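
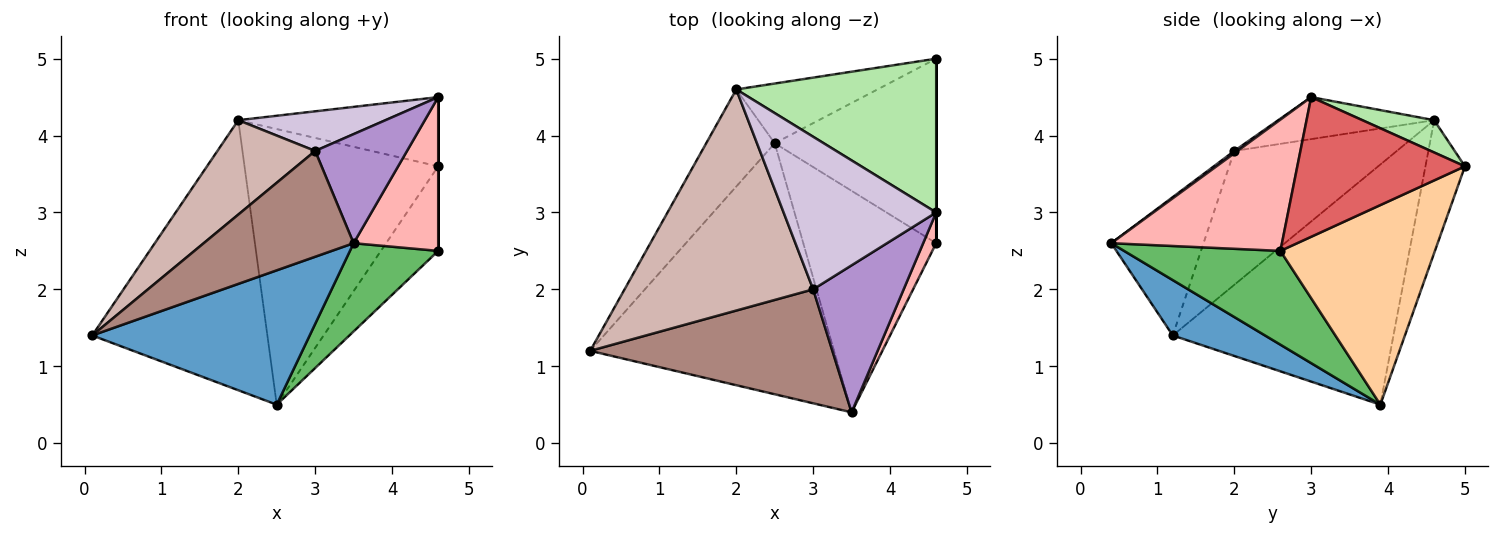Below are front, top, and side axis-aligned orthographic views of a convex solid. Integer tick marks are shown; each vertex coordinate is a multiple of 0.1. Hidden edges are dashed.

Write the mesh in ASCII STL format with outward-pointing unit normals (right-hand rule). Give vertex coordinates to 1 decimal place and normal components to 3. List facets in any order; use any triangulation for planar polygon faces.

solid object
 facet normal 0.196 -0.463 -0.865
  outer loop
   vertex 2.5 3.9 0.5
   vertex 3.5 0.4 2.6
   vertex 0.1 1.2 1.4
  endloop
 endfacet
 facet normal -0.764 0.607 -0.218
  outer loop
   vertex 2.0 4.6 4.2
   vertex 2.5 3.9 0.5
   vertex 0.1 1.2 1.4
  endloop
 endfacet
 facet normal -0.195 0.958 -0.208
  outer loop
   vertex 2.0 4.6 4.2
   vertex 4.6 5.0 3.6
   vertex 2.5 3.9 0.5
  endloop
 endfacet
 facet normal 0.747 0.277 -0.604
  outer loop
   vertex 4.6 2.6 2.5
   vertex 2.5 3.9 0.5
   vertex 4.6 5.0 3.6
  endloop
 endfacet
 facet normal 0.548 -0.309 -0.777
  outer loop
   vertex 4.6 2.6 2.5
   vertex 3.5 0.4 2.6
   vertex 2.5 3.9 0.5
  endloop
 endfacet
 facet normal 0.146 0.406 0.902
  outer loop
   vertex 4.6 3.0 4.5
   vertex 4.6 5.0 3.6
   vertex 2.0 4.6 4.2
  endloop
 endfacet
 facet normal 1.000 0.000 0.000
  outer loop
   vertex 4.6 3.0 4.5
   vertex 4.6 2.6 2.5
   vertex 4.6 5.0 3.6
  endloop
 endfacet
 facet normal 0.893 -0.442 0.088
  outer loop
   vertex 4.6 3.0 4.5
   vertex 3.5 0.4 2.6
   vertex 4.6 2.6 2.5
  endloop
 endfacet
 facet normal 0.021 -0.596 0.803
  outer loop
   vertex 3.0 2.0 3.8
   vertex 3.5 0.4 2.6
   vertex 4.6 3.0 4.5
  endloop
 endfacet
 facet normal -0.257 -0.243 0.935
  outer loop
   vertex 3.0 2.0 3.8
   vertex 4.6 3.0 4.5
   vertex 2.0 4.6 4.2
  endloop
 endfacet
 facet normal -0.386 -0.628 0.676
  outer loop
   vertex 3.0 2.0 3.8
   vertex 0.1 1.2 1.4
   vertex 3.5 0.4 2.6
  endloop
 endfacet
 facet normal -0.547 -0.329 0.770
  outer loop
   vertex 3.0 2.0 3.8
   vertex 2.0 4.6 4.2
   vertex 0.1 1.2 1.4
  endloop
 endfacet
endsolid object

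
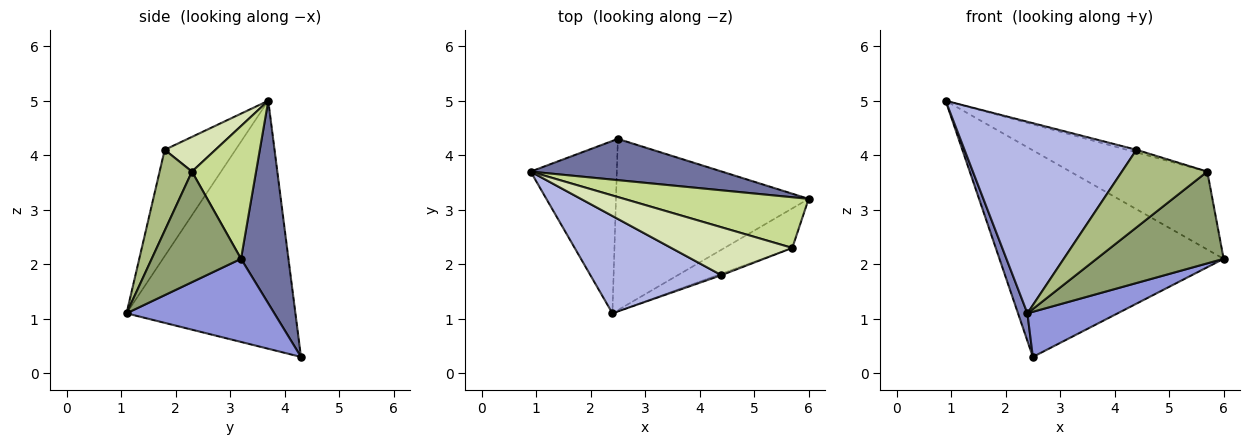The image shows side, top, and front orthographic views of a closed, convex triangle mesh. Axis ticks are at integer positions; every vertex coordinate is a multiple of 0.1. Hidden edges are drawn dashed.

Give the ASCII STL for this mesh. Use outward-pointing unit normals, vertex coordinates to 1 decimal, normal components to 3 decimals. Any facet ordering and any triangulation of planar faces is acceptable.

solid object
 facet normal 0.203 0.960 0.192
  outer loop
   vertex 2.5 4.3 0.3
   vertex 0.9 3.7 5.0
   vertex 6.0 3.2 2.1
  endloop
 endfacet
 facet normal -0.943 -0.052 -0.328
  outer loop
   vertex 2.5 4.3 0.3
   vertex 2.4 1.1 1.1
   vertex 0.9 3.7 5.0
  endloop
 endfacet
 facet normal 0.385 -0.235 -0.892
  outer loop
   vertex 2.5 4.3 0.3
   vertex 6.0 3.2 2.1
   vertex 2.4 1.1 1.1
  endloop
 endfacet
 facet normal -0.345 -0.837 0.425
  outer loop
   vertex 4.4 1.8 4.1
   vertex 0.9 3.7 5.0
   vertex 2.4 1.1 1.1
  endloop
 endfacet
 facet normal 0.542 -0.772 -0.332
  outer loop
   vertex 5.7 2.3 3.7
   vertex 2.4 1.1 1.1
   vertex 6.0 3.2 2.1
  endloop
 endfacet
 facet normal 0.354 -0.935 -0.018
  outer loop
   vertex 5.7 2.3 3.7
   vertex 4.4 1.8 4.1
   vertex 2.4 1.1 1.1
  endloop
 endfacet
 facet normal 0.365 0.780 0.507
  outer loop
   vertex 5.7 2.3 3.7
   vertex 6.0 3.2 2.1
   vertex 0.9 3.7 5.0
  endloop
 endfacet
 facet normal 0.275 0.052 0.960
  outer loop
   vertex 5.7 2.3 3.7
   vertex 0.9 3.7 5.0
   vertex 4.4 1.8 4.1
  endloop
 endfacet
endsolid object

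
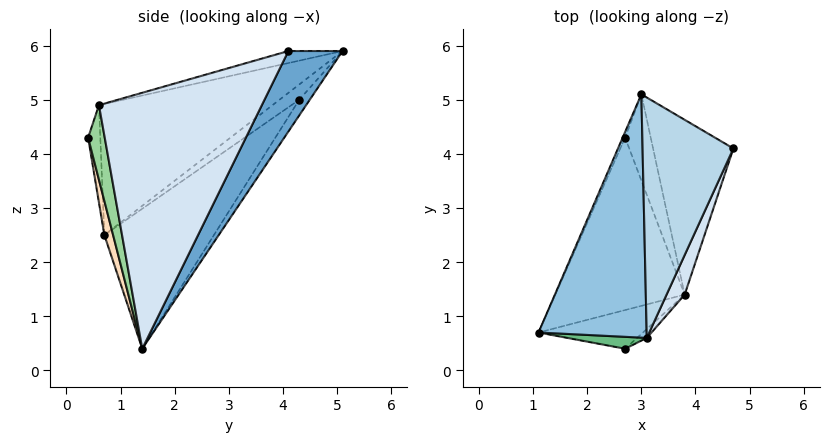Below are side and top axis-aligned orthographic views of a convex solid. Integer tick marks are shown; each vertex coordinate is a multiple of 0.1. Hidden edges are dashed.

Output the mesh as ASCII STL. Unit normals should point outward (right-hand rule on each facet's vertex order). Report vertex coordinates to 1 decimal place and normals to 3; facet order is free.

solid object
 facet normal 0.452 0.769 -0.452
  outer loop
   vertex 3.8 1.4 0.4
   vertex 3.0 5.1 5.9
   vertex 4.7 4.1 5.9
  endloop
 endfacet
 facet normal -0.762 -0.157 0.628
  outer loop
   vertex 3.1 0.6 4.9
   vertex 3.0 5.1 5.9
   vertex 1.1 0.7 2.5
  endloop
 endfacet
 facet normal -0.128 -0.218 0.968
  outer loop
   vertex 3.1 0.6 4.9
   vertex 4.7 4.1 5.9
   vertex 3.0 5.1 5.9
  endloop
 endfacet
 facet normal 0.901 -0.430 0.064
  outer loop
   vertex 3.1 0.6 4.9
   vertex 3.8 1.4 0.4
   vertex 4.7 4.1 5.9
  endloop
 endfacet
 facet normal -0.865 0.481 -0.140
  outer loop
   vertex 2.7 4.3 5.0
   vertex 1.1 0.7 2.5
   vertex 3.0 5.1 5.9
  endloop
 endfacet
 facet normal -0.574 0.624 -0.530
  outer loop
   vertex 2.7 4.3 5.0
   vertex 3.8 1.4 0.4
   vertex 1.1 0.7 2.5
  endloop
 endfacet
 facet normal -0.341 0.756 -0.558
  outer loop
   vertex 2.7 4.3 5.0
   vertex 3.0 5.1 5.9
   vertex 3.8 1.4 0.4
  endloop
 endfacet
 facet normal 0.074 -0.971 -0.228
  outer loop
   vertex 2.7 0.4 4.3
   vertex 1.1 0.7 2.5
   vertex 3.8 1.4 0.4
  endloop
 endfacet
 facet normal -0.733 -0.326 0.597
  outer loop
   vertex 2.7 0.4 4.3
   vertex 3.1 0.6 4.9
   vertex 1.1 0.7 2.5
  endloop
 endfacet
 facet normal 0.527 -0.847 -0.069
  outer loop
   vertex 2.7 0.4 4.3
   vertex 3.8 1.4 0.4
   vertex 3.1 0.6 4.9
  endloop
 endfacet
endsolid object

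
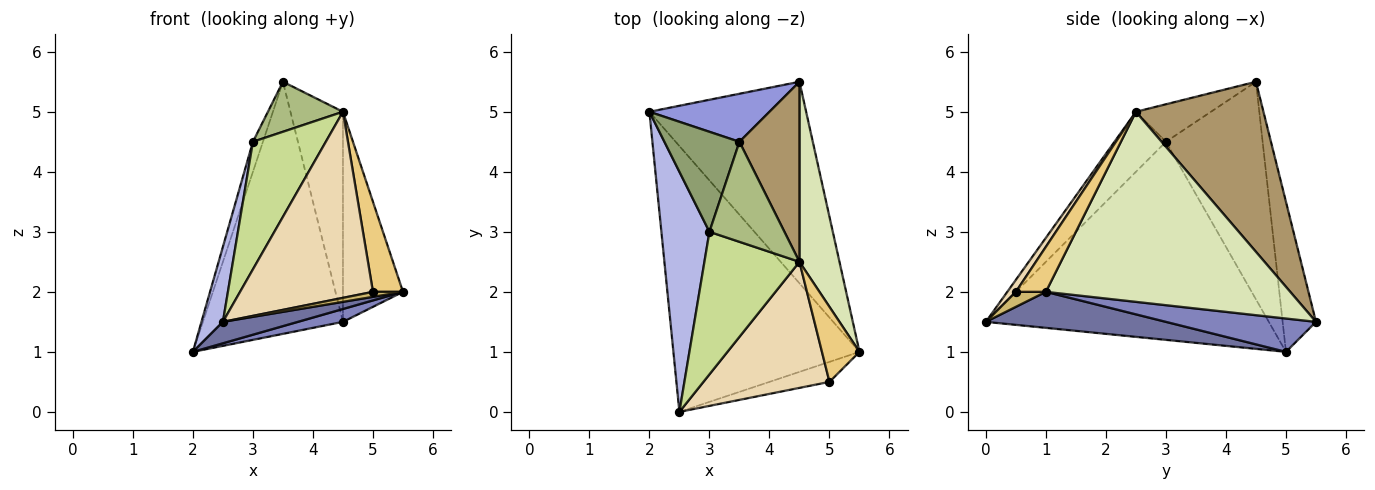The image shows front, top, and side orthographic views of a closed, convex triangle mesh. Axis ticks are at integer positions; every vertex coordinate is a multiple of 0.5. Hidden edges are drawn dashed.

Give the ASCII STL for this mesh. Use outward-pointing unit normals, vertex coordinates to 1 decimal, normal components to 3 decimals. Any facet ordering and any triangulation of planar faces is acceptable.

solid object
 facet normal 0.189 -0.079 -0.979
  outer loop
   vertex 2.5 0.0 1.5
   vertex 2.0 5.0 1.0
   vertex 5.5 1.0 2.0
  endloop
 endfacet
 facet normal 0.208 -0.062 -0.976
  outer loop
   vertex 4.5 5.5 1.5
   vertex 5.5 1.0 2.0
   vertex 2.0 5.0 1.0
  endloop
 endfacet
 facet normal -0.228 0.957 0.182
  outer loop
   vertex 4.5 5.5 1.5
   vertex 2.0 5.0 1.0
   vertex 3.5 4.5 5.5
  endloop
 endfacet
 facet normal -0.969 -0.073 0.235
  outer loop
   vertex 3.0 3.0 4.5
   vertex 2.0 5.0 1.0
   vertex 2.5 0.0 1.5
  endloop
 endfacet
 facet normal -0.941 0.097 0.324
  outer loop
   vertex 3.0 3.0 4.5
   vertex 3.5 4.5 5.5
   vertex 2.0 5.0 1.0
  endloop
 endfacet
 facet normal -0.408 -0.408 0.816
  outer loop
   vertex 4.5 2.5 5.0
   vertex 3.5 4.5 5.5
   vertex 3.0 3.0 4.5
  endloop
 endfacet
 facet normal -0.426 -0.603 0.674
  outer loop
   vertex 4.5 2.5 5.0
   vertex 3.0 3.0 4.5
   vertex 2.5 0.0 1.5
  endloop
 endfacet
 facet normal 0.951 0.234 0.200
  outer loop
   vertex 4.5 2.5 5.0
   vertex 5.5 1.0 2.0
   vertex 4.5 5.5 1.5
  endloop
 endfacet
 facet normal 0.879 0.362 0.310
  outer loop
   vertex 4.5 2.5 5.0
   vertex 4.5 5.5 1.5
   vertex 3.5 4.5 5.5
  endloop
 endfacet
 facet normal 0.236 -0.236 -0.943
  outer loop
   vertex 5.0 0.5 2.0
   vertex 2.5 0.0 1.5
   vertex 5.5 1.0 2.0
  endloop
 endfacet
 facet normal 0.609 -0.609 0.508
  outer loop
   vertex 5.0 0.5 2.0
   vertex 5.5 1.0 2.0
   vertex 4.5 2.5 5.0
  endloop
 endfacet
 facet normal 0.053 -0.827 0.560
  outer loop
   vertex 5.0 0.5 2.0
   vertex 4.5 2.5 5.0
   vertex 2.5 0.0 1.5
  endloop
 endfacet
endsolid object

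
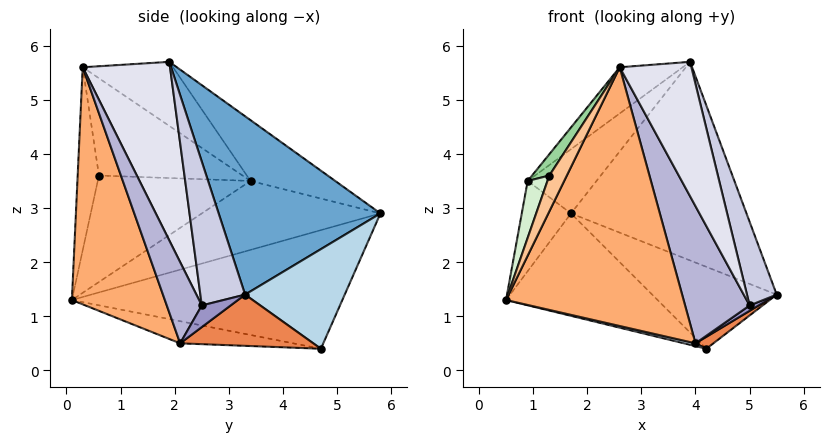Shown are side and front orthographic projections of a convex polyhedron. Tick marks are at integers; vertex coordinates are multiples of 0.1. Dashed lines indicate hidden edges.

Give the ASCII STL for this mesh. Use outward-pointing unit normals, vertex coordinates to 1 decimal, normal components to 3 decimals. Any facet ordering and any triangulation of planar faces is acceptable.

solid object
 facet normal 0.608 0.660 0.441
  outer loop
   vertex 3.9 1.9 5.7
   vertex 5.5 3.3 1.4
   vertex 1.7 5.8 2.9
  endloop
 endfacet
 facet normal -0.590 0.331 -0.736
  outer loop
   vertex 4.2 4.7 0.4
   vertex 0.5 0.1 1.3
   vertex 1.7 5.8 2.9
  endloop
 endfacet
 facet normal 0.601 0.752 0.271
  outer loop
   vertex 4.2 4.7 0.4
   vertex 1.7 5.8 2.9
   vertex 5.5 3.3 1.4
  endloop
 endfacet
 facet normal -0.211 -0.021 -0.977
  outer loop
   vertex 4.0 2.1 0.5
   vertex 0.5 0.1 1.3
   vertex 4.2 4.7 0.4
  endloop
 endfacet
 facet normal 0.556 -0.075 -0.828
  outer loop
   vertex 4.0 2.1 0.5
   vertex 4.2 4.7 0.4
   vertex 5.5 3.3 1.4
  endloop
 endfacet
 facet normal 0.456 -0.871 -0.182
  outer loop
   vertex 4.0 2.1 0.5
   vertex 2.6 0.3 5.6
   vertex 0.5 0.1 1.3
  endloop
 endfacet
 facet normal -0.715 -0.588 0.377
  outer loop
   vertex 1.3 0.6 3.6
   vertex 0.5 0.1 1.3
   vertex 2.6 0.3 5.6
  endloop
 endfacet
 facet normal -0.433 0.352 0.830
  outer loop
   vertex 0.9 3.4 3.5
   vertex 3.9 1.9 5.7
   vertex 1.7 5.8 2.9
  endloop
 endfacet
 facet normal -0.453 0.316 0.833
  outer loop
   vertex 0.9 3.4 3.5
   vertex 2.6 0.3 5.6
   vertex 3.9 1.9 5.7
  endloop
 endfacet
 facet normal -0.841 -0.101 0.531
  outer loop
   vertex 0.9 3.4 3.5
   vertex 1.3 0.6 3.6
   vertex 2.6 0.3 5.6
  endloop
 endfacet
 facet normal -0.941 0.259 -0.218
  outer loop
   vertex 0.9 3.4 3.5
   vertex 1.7 5.8 2.9
   vertex 0.5 0.1 1.3
  endloop
 endfacet
 facet normal -0.929 -0.120 0.349
  outer loop
   vertex 0.9 3.4 3.5
   vertex 0.5 0.1 1.3
   vertex 1.3 0.6 3.6
  endloop
 endfacet
 facet normal 0.613 -0.192 -0.766
  outer loop
   vertex 5.0 2.5 1.2
   vertex 4.0 2.1 0.5
   vertex 5.5 3.3 1.4
  endloop
 endfacet
 facet normal 0.470 -0.865 -0.176
  outer loop
   vertex 5.0 2.5 1.2
   vertex 2.6 0.3 5.6
   vertex 4.0 2.1 0.5
  endloop
 endfacet
 facet normal 0.826 -0.549 0.129
  outer loop
   vertex 5.0 2.5 1.2
   vertex 5.5 3.3 1.4
   vertex 3.9 1.9 5.7
  endloop
 endfacet
 facet normal 0.769 -0.631 0.104
  outer loop
   vertex 5.0 2.5 1.2
   vertex 3.9 1.9 5.7
   vertex 2.6 0.3 5.6
  endloop
 endfacet
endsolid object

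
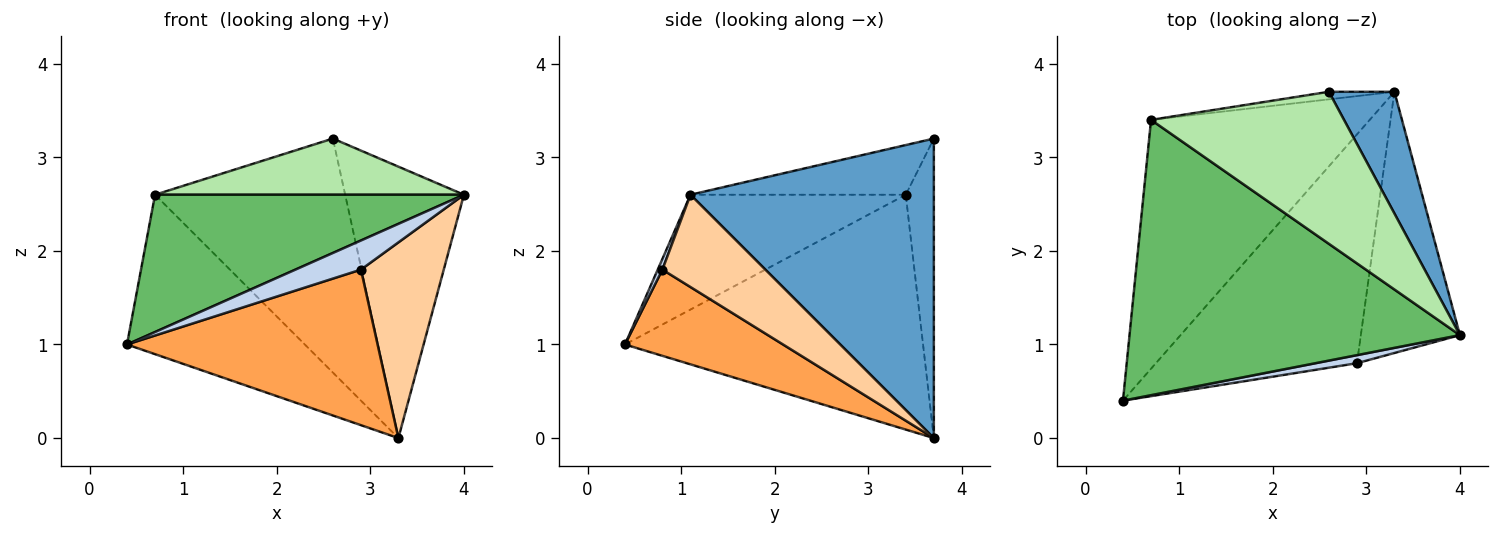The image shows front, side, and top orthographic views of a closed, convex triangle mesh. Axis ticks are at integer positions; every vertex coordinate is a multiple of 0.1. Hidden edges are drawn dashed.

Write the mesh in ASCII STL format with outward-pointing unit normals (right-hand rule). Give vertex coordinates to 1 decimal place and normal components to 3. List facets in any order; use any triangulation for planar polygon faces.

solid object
 facet normal 0.882 0.430 0.193
  outer loop
   vertex 3.3 3.7 0.0
   vertex 2.6 3.7 3.2
   vertex 4.0 1.1 2.6
  endloop
 endfacet
 facet normal 0.069 -0.961 0.266
  outer loop
   vertex 2.9 0.8 1.8
   vertex 4.0 1.1 2.6
   vertex 0.4 0.4 1.0
  endloop
 endfacet
 facet normal 0.334 -0.530 -0.779
  outer loop
   vertex 2.9 0.8 1.8
   vertex 0.4 0.4 1.0
   vertex 3.3 3.7 0.0
  endloop
 endfacet
 facet normal 0.598 -0.481 -0.642
  outer loop
   vertex 2.9 0.8 1.8
   vertex 3.3 3.7 0.0
   vertex 4.0 1.1 2.6
  endloop
 endfacet
 facet normal -0.297 -0.426 0.855
  outer loop
   vertex 0.7 3.4 2.6
   vertex 0.4 0.4 1.0
   vertex 4.0 1.1 2.6
  endloop
 endfacet
 facet normal -0.235 -0.337 0.912
  outer loop
   vertex 0.7 3.4 2.6
   vertex 4.0 1.1 2.6
   vertex 2.6 3.7 3.2
  endloop
 endfacet
 facet normal -0.671 0.400 -0.625
  outer loop
   vertex 0.7 3.4 2.6
   vertex 3.3 3.7 0.0
   vertex 0.4 0.4 1.0
  endloop
 endfacet
 facet normal -0.146 0.989 -0.032
  outer loop
   vertex 0.7 3.4 2.6
   vertex 2.6 3.7 3.2
   vertex 3.3 3.7 0.0
  endloop
 endfacet
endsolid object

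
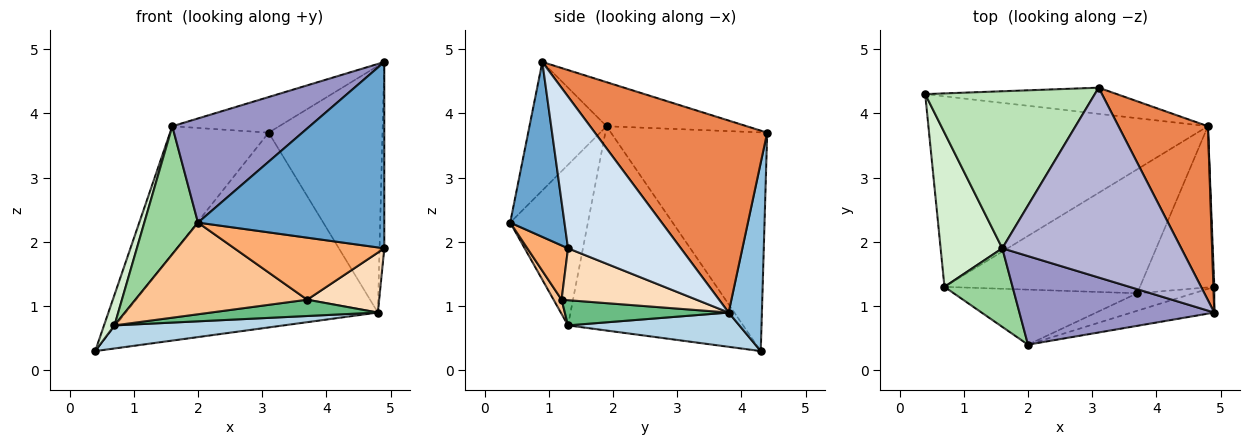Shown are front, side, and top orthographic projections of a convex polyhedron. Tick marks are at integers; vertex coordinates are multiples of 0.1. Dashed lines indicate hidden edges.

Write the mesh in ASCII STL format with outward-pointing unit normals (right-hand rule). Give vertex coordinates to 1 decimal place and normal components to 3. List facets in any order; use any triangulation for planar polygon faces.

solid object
 facet normal 0.277 -0.952 -0.131
  outer loop
   vertex 4.9 0.9 4.8
   vertex 2.0 0.4 2.3
   vertex 4.9 1.3 1.9
  endloop
 endfacet
 facet normal 0.130 0.983 -0.132
  outer loop
   vertex 4.8 3.8 0.9
   vertex 0.4 4.3 0.3
   vertex 3.1 4.4 3.7
  endloop
 endfacet
 facet normal 0.121 -0.119 -0.985
  outer loop
   vertex 4.8 3.8 0.9
   vertex 0.7 1.3 0.7
   vertex 0.4 4.3 0.3
  endloop
 endfacet
 facet normal 0.999 0.042 0.006
  outer loop
   vertex 4.8 3.8 0.9
   vertex 4.9 0.9 4.8
   vertex 4.9 1.3 1.9
  endloop
 endfacet
 facet normal 0.778 0.514 0.362
  outer loop
   vertex 4.8 3.8 0.9
   vertex 3.1 4.4 3.7
   vertex 4.9 0.9 4.8
  endloop
 endfacet
 facet normal 0.253 -0.931 -0.263
  outer loop
   vertex 3.7 1.2 1.1
   vertex 4.9 1.3 1.9
   vertex 2.0 0.4 2.3
  endloop
 endfacet
 facet normal 0.040 -0.857 -0.514
  outer loop
   vertex 3.7 1.2 1.1
   vertex 2.0 0.4 2.3
   vertex 0.7 1.3 0.7
  endloop
 endfacet
 facet normal 0.547 -0.292 -0.784
  outer loop
   vertex 3.7 1.2 1.1
   vertex 4.8 3.8 0.9
   vertex 4.9 1.3 1.9
  endloop
 endfacet
 facet normal 0.127 -0.129 -0.983
  outer loop
   vertex 3.7 1.2 1.1
   vertex 0.7 1.3 0.7
   vertex 4.8 3.8 0.9
  endloop
 endfacet
 facet normal -0.777 -0.537 0.329
  outer loop
   vertex 1.6 1.9 3.8
   vertex 0.7 1.3 0.7
   vertex 2.0 0.4 2.3
  endloop
 endfacet
 facet normal -0.707 0.446 0.548
  outer loop
   vertex 1.6 1.9 3.8
   vertex 3.1 4.4 3.7
   vertex 0.4 4.3 0.3
  endloop
 endfacet
 facet normal -0.956 -0.057 0.289
  outer loop
   vertex 1.6 1.9 3.8
   vertex 0.4 4.3 0.3
   vertex 0.7 1.3 0.7
  endloop
 endfacet
 facet normal -0.393 -0.701 0.596
  outer loop
   vertex 1.6 1.9 3.8
   vertex 2.0 0.4 2.3
   vertex 4.9 0.9 4.8
  endloop
 endfacet
 facet normal -0.235 0.179 0.955
  outer loop
   vertex 1.6 1.9 3.8
   vertex 4.9 0.9 4.8
   vertex 3.1 4.4 3.7
  endloop
 endfacet
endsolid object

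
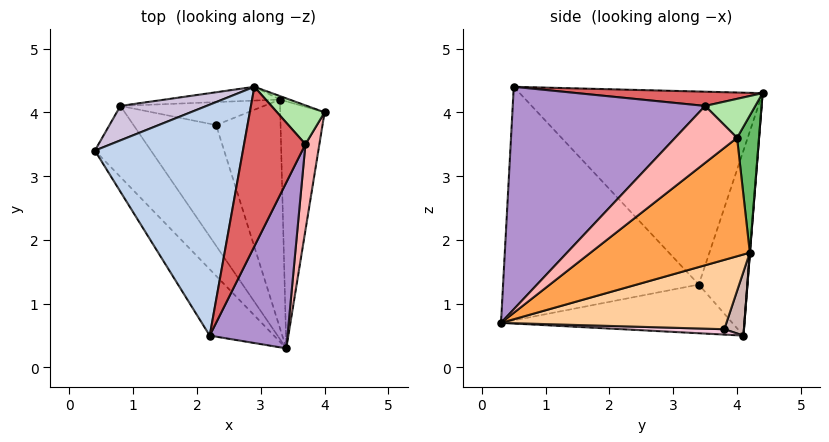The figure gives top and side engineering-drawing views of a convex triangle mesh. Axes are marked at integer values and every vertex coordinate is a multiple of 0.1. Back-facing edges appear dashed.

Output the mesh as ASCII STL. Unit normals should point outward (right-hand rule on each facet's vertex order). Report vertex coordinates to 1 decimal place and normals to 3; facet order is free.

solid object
 facet normal -0.723 -0.661 -0.199
  outer loop
   vertex 2.2 0.5 4.4
   vertex 0.4 3.4 1.3
   vertex 3.4 0.3 0.7
  endloop
 endfacet
 facet normal -0.784 0.156 0.601
  outer loop
   vertex 2.9 4.4 4.3
   vertex 0.4 3.4 1.3
   vertex 2.2 0.5 4.4
  endloop
 endfacet
 facet normal 0.930 0.122 -0.348
  outer loop
   vertex 3.3 4.2 1.8
   vertex 4.0 4.0 3.6
   vertex 3.4 0.3 0.7
  endloop
 endfacet
 facet normal 0.717 0.206 -0.666
  outer loop
   vertex 3.3 4.2 1.8
   vertex 3.4 0.3 0.7
   vertex 2.3 3.8 0.6
  endloop
 endfacet
 facet normal 0.329 0.944 -0.023
  outer loop
   vertex 3.3 4.2 1.8
   vertex 2.9 4.4 4.3
   vertex 4.0 4.0 3.6
  endloop
 endfacet
 facet normal 0.591 0.365 0.720
  outer loop
   vertex 3.7 3.5 4.1
   vertex 4.0 4.0 3.6
   vertex 2.9 4.4 4.3
  endloop
 endfacet
 facet normal 0.226 -0.016 0.974
  outer loop
   vertex 3.7 3.5 4.1
   vertex 2.9 4.4 4.3
   vertex 2.2 0.5 4.4
  endloop
 endfacet
 facet normal 0.918 -0.326 0.225
  outer loop
   vertex 3.7 3.5 4.1
   vertex 3.4 0.3 0.7
   vertex 4.0 4.0 3.6
  endloop
 endfacet
 facet normal 0.864 -0.402 0.302
  outer loop
   vertex 3.7 3.5 4.1
   vertex 2.2 0.5 4.4
   vertex 3.4 0.3 0.7
  endloop
 endfacet
 facet normal -0.641 0.707 0.298
  outer loop
   vertex 0.8 4.1 0.5
   vertex 0.4 3.4 1.3
   vertex 2.9 4.4 4.3
  endloop
 endfacet
 facet normal 0.001 0.997 -0.080
  outer loop
   vertex 0.8 4.1 0.5
   vertex 2.9 4.4 4.3
   vertex 3.3 4.2 1.8
  endloop
 endfacet
 facet normal 0.204 0.865 -0.458
  outer loop
   vertex 0.8 4.1 0.5
   vertex 3.3 4.2 1.8
   vertex 2.3 3.8 0.6
  endloop
 endfacet
 facet normal -0.589 -0.439 -0.679
  outer loop
   vertex 0.8 4.1 0.5
   vertex 3.4 0.3 0.7
   vertex 0.4 3.4 1.3
  endloop
 endfacet
 facet normal 0.065 -0.008 -0.998
  outer loop
   vertex 0.8 4.1 0.5
   vertex 2.3 3.8 0.6
   vertex 3.4 0.3 0.7
  endloop
 endfacet
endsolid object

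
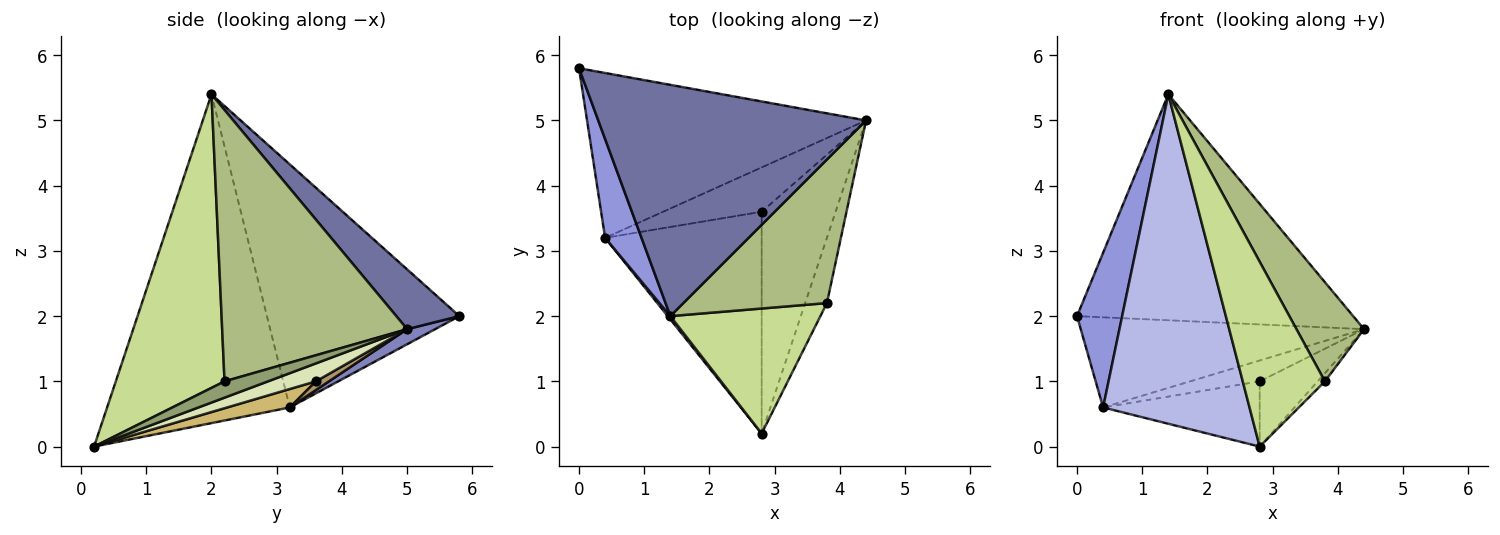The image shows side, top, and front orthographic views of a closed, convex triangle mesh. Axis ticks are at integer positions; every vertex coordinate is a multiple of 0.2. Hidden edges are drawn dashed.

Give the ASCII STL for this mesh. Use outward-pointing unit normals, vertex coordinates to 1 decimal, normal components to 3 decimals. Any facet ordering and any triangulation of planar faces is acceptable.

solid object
 facet normal 0.158 0.690 0.706
  outer loop
   vertex 1.4 2.0 5.4
   vertex 4.4 5.0 1.8
   vertex 0.0 5.8 2.0
  endloop
 endfacet
 facet normal 0.047 0.479 -0.876
  outer loop
   vertex 0.4 3.2 0.6
   vertex 0.0 5.8 2.0
   vertex 4.4 5.0 1.8
  endloop
 endfacet
 facet normal -0.963 -0.226 0.144
  outer loop
   vertex 0.4 3.2 0.6
   vertex 1.4 2.0 5.4
   vertex 0.0 5.8 2.0
  endloop
 endfacet
 facet normal -0.780 -0.625 0.006
  outer loop
   vertex 0.4 3.2 0.6
   vertex 2.8 0.2 0.0
   vertex 1.4 2.0 5.4
  endloop
 endfacet
 facet normal 0.597 0.100 -0.796
  outer loop
   vertex 3.8 2.2 1.0
   vertex 2.8 0.2 0.0
   vertex 4.4 5.0 1.8
  endloop
 endfacet
 facet normal 0.841 -0.307 0.445
  outer loop
   vertex 3.8 2.2 1.0
   vertex 4.4 5.0 1.8
   vertex 1.4 2.0 5.4
  endloop
 endfacet
 facet normal 0.739 -0.558 0.378
  outer loop
   vertex 3.8 2.2 1.0
   vertex 1.4 2.0 5.4
   vertex 2.8 0.2 0.0
  endloop
 endfacet
 facet normal 0.227 0.275 -0.934
  outer loop
   vertex 2.8 3.6 1.0
   vertex 4.4 5.0 1.8
   vertex 2.8 0.2 0.0
  endloop
 endfacet
 facet normal 0.080 0.424 -0.902
  outer loop
   vertex 2.8 3.6 1.0
   vertex 0.4 3.2 0.6
   vertex 4.4 5.0 1.8
  endloop
 endfacet
 facet normal 0.112 0.280 -0.953
  outer loop
   vertex 2.8 3.6 1.0
   vertex 2.8 0.2 0.0
   vertex 0.4 3.2 0.6
  endloop
 endfacet
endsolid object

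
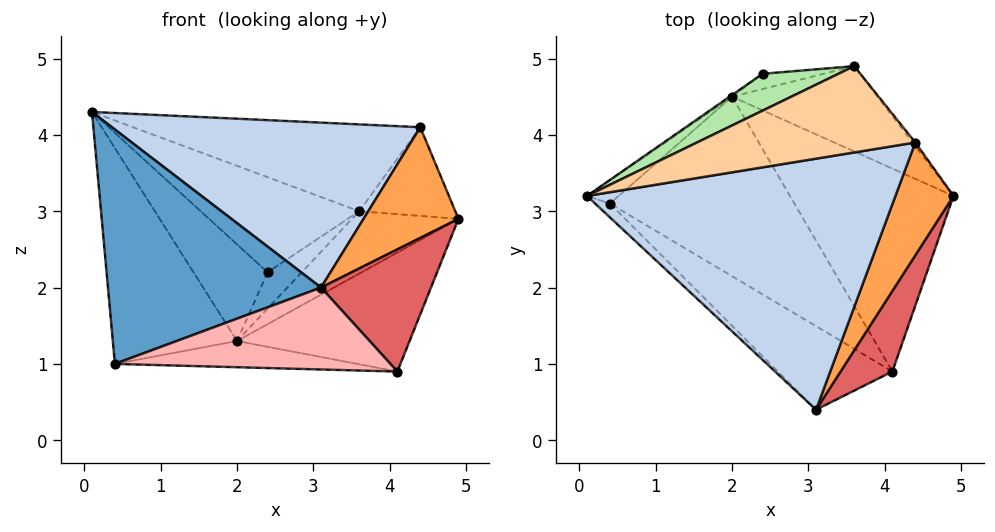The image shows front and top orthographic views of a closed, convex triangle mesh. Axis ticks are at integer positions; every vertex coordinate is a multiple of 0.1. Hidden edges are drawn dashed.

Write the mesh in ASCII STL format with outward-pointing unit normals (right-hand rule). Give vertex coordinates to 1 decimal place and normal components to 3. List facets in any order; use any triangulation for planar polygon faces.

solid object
 facet normal -0.699 -0.714 -0.042
  outer loop
   vertex 0.4 3.1 1.0
   vertex 3.1 0.4 2.0
   vertex 0.1 3.2 4.3
  endloop
 endfacet
 facet normal 0.127 -0.545 0.829
  outer loop
   vertex 4.4 3.9 4.1
   vertex 0.1 3.2 4.3
   vertex 3.1 0.4 2.0
  endloop
 endfacet
 facet normal 0.591 -0.565 0.576
  outer loop
   vertex 4.4 3.9 4.1
   vertex 3.1 0.4 2.0
   vertex 4.9 3.2 2.9
  endloop
 endfacet
 facet normal -0.082 0.707 0.703
  outer loop
   vertex 4.4 3.9 4.1
   vertex 3.6 4.9 3.0
   vertex 0.1 3.2 4.3
  endloop
 endfacet
 facet normal 0.793 0.608 -0.024
  outer loop
   vertex 4.4 3.9 4.1
   vertex 4.9 3.2 2.9
   vertex 3.6 4.9 3.0
  endloop
 endfacet
 facet normal -0.304 0.888 0.344
  outer loop
   vertex 2.4 4.8 2.2
   vertex 0.1 3.2 4.3
   vertex 3.6 4.9 3.0
  endloop
 endfacet
 facet normal 0.715 -0.583 0.385
  outer loop
   vertex 4.1 0.9 0.9
   vertex 4.9 3.2 2.9
   vertex 3.1 0.4 2.0
  endloop
 endfacet
 facet normal -0.399 -0.642 -0.655
  outer loop
   vertex 4.1 0.9 0.9
   vertex 3.1 0.4 2.0
   vertex 0.4 3.1 1.0
  endloop
 endfacet
 facet normal -0.648 0.758 -0.082
  outer loop
   vertex 2.0 4.5 1.3
   vertex 0.4 3.1 1.0
   vertex 0.1 3.2 4.3
  endloop
 endfacet
 facet normal -0.580 0.815 -0.014
  outer loop
   vertex 2.0 4.5 1.3
   vertex 0.1 3.2 4.3
   vertex 2.4 4.8 2.2
  endloop
 endfacet
 facet normal 0.059 0.144 -0.988
  outer loop
   vertex 2.0 4.5 1.3
   vertex 4.1 0.9 0.9
   vertex 0.4 3.1 1.0
  endloop
 endfacet
 facet normal 0.179 0.907 -0.382
  outer loop
   vertex 2.0 4.5 1.3
   vertex 2.4 4.8 2.2
   vertex 3.6 4.9 3.0
  endloop
 endfacet
 facet normal 0.579 0.481 -0.658
  outer loop
   vertex 2.0 4.5 1.3
   vertex 3.6 4.9 3.0
   vertex 4.9 3.2 2.9
  endloop
 endfacet
 facet normal 0.575 0.414 -0.706
  outer loop
   vertex 2.0 4.5 1.3
   vertex 4.9 3.2 2.9
   vertex 4.1 0.9 0.9
  endloop
 endfacet
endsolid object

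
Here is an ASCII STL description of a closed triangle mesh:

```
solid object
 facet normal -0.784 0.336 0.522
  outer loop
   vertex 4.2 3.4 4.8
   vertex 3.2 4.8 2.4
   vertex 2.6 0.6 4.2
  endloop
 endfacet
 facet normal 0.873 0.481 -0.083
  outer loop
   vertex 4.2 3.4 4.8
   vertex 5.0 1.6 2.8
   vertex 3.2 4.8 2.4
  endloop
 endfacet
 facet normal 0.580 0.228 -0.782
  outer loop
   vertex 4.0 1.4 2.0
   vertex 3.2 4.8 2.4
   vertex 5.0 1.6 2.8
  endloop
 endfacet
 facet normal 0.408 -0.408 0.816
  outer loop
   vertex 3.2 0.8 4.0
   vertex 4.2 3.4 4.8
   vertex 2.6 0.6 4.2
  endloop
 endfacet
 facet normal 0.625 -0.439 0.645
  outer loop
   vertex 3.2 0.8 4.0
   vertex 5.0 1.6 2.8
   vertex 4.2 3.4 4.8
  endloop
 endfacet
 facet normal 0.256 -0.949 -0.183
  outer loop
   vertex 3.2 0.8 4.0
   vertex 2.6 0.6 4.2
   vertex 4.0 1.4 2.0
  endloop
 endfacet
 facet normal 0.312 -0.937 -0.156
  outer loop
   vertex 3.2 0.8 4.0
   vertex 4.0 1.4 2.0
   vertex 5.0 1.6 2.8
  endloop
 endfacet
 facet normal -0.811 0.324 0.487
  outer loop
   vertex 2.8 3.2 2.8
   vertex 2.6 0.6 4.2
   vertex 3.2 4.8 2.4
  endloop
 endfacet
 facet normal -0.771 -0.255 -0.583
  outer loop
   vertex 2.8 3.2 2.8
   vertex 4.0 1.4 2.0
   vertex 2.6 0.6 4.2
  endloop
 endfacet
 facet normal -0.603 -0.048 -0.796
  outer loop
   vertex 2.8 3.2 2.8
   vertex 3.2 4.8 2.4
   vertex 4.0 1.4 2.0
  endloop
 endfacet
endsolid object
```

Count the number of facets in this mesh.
10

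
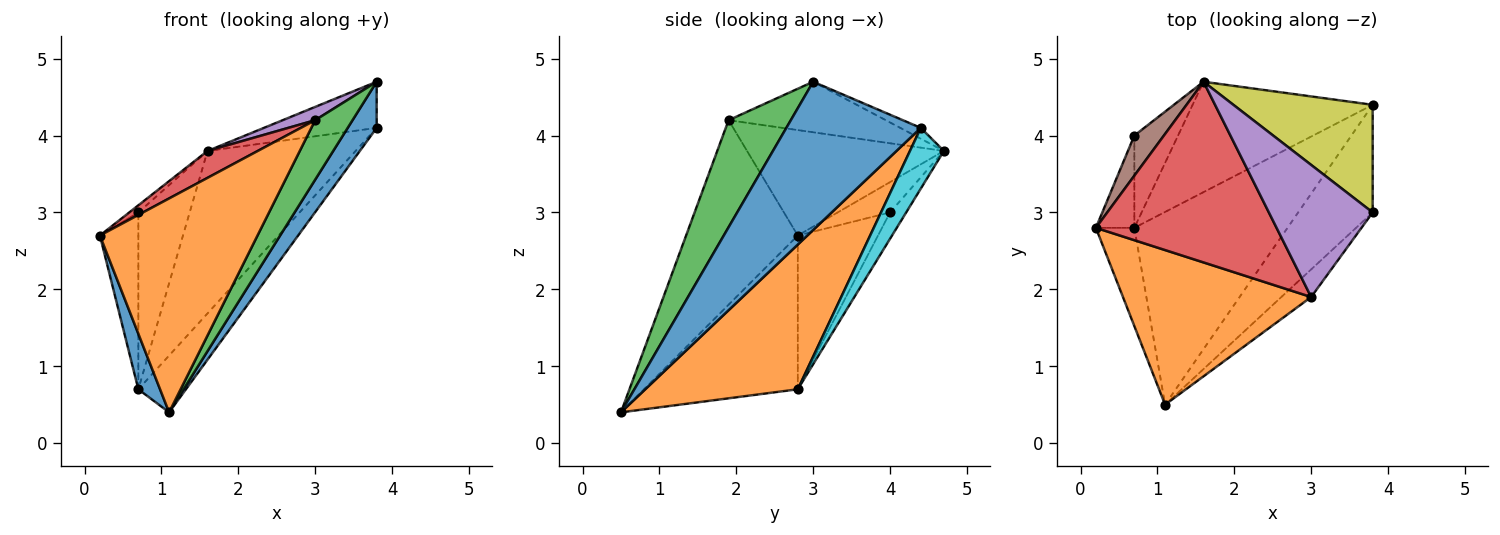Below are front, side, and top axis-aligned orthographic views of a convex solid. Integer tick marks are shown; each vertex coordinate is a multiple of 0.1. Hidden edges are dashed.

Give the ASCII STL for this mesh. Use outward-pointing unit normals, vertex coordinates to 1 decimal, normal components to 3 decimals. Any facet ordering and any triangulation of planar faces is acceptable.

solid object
 facet normal -0.961 -0.136 -0.240
  outer loop
   vertex 0.7 2.8 0.7
   vertex 1.1 0.5 0.4
   vertex 0.2 2.8 2.7
  endloop
 endfacet
 facet normal -0.498 -0.703 0.508
  outer loop
   vertex 3.0 1.9 4.2
   vertex 0.2 2.8 2.7
   vertex 1.1 0.5 0.4
  endloop
 endfacet
 facet normal 0.834 -0.501 -0.232
  outer loop
   vertex 3.0 1.9 4.2
   vertex 1.1 0.5 0.4
   vertex 3.8 3.0 4.7
  endloop
 endfacet
 facet normal -0.500 -0.128 0.857
  outer loop
   vertex 3.0 1.9 4.2
   vertex 1.6 4.7 3.8
   vertex 0.2 2.8 2.7
  endloop
 endfacet
 facet normal -0.436 -0.090 0.895
  outer loop
   vertex 3.0 1.9 4.2
   vertex 3.8 3.0 4.7
   vertex 1.6 4.7 3.8
  endloop
 endfacet
 facet normal -0.711 0.123 0.692
  outer loop
   vertex 0.7 4.0 3.0
   vertex 0.2 2.8 2.7
   vertex 1.6 4.7 3.8
  endloop
 endfacet
 facet normal -0.880 0.422 -0.220
  outer loop
   vertex 0.7 4.0 3.0
   vertex 0.7 2.8 0.7
   vertex 0.2 2.8 2.7
  endloop
 endfacet
 facet normal -0.268 0.854 -0.446
  outer loop
   vertex 0.7 4.0 3.0
   vertex 1.6 4.7 3.8
   vertex 0.7 2.8 0.7
  endloop
 endfacet
 facet normal -0.071 0.393 0.917
  outer loop
   vertex 3.8 4.4 4.1
   vertex 1.6 4.7 3.8
   vertex 3.8 3.0 4.7
  endloop
 endfacet
 facet normal 0.186 0.813 -0.552
  outer loop
   vertex 3.8 4.4 4.1
   vertex 0.7 2.8 0.7
   vertex 1.6 4.7 3.8
  endloop
 endfacet
 facet normal 0.877 -0.189 -0.441
  outer loop
   vertex 3.8 4.4 4.1
   vertex 3.8 3.0 4.7
   vertex 1.1 0.5 0.4
  endloop
 endfacet
 facet normal 0.671 0.209 -0.711
  outer loop
   vertex 3.8 4.4 4.1
   vertex 1.1 0.5 0.4
   vertex 0.7 2.8 0.7
  endloop
 endfacet
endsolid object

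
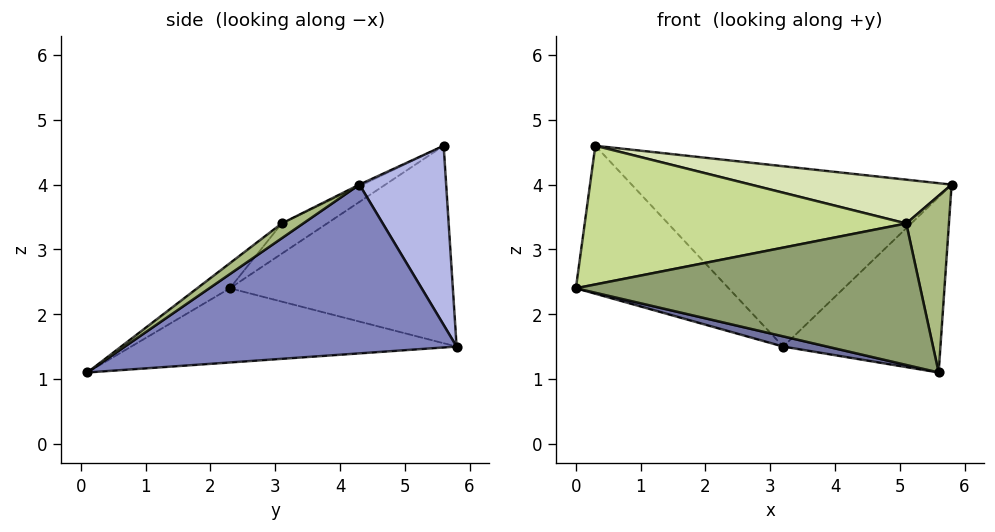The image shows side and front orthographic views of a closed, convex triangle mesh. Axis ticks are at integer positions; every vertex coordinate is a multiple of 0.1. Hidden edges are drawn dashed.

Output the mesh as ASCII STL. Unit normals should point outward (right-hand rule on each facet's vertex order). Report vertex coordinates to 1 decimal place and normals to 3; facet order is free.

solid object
 facet normal -0.238 -0.032 -0.971
  outer loop
   vertex 3.2 5.8 1.5
   vertex 5.6 0.1 1.1
   vertex 0.0 2.3 2.4
  endloop
 endfacet
 facet normal 0.746 0.354 -0.564
  outer loop
   vertex 3.2 5.8 1.5
   vertex 5.8 4.3 4.0
   vertex 5.6 0.1 1.1
  endloop
 endfacet
 facet normal -0.665 0.455 -0.592
  outer loop
   vertex 0.3 5.6 4.6
   vertex 3.2 5.8 1.5
   vertex 0.0 2.3 2.4
  endloop
 endfacet
 facet normal 0.250 0.923 0.293
  outer loop
   vertex 0.3 5.6 4.6
   vertex 5.8 4.3 4.0
   vertex 3.2 5.8 1.5
  endloop
 endfacet
 facet normal -0.058 -0.613 0.788
  outer loop
   vertex 5.1 3.1 3.4
   vertex 0.0 2.3 2.4
   vertex 5.6 0.1 1.1
  endloop
 endfacet
 facet normal 0.279 -0.555 0.784
  outer loop
   vertex 5.1 3.1 3.4
   vertex 5.6 0.1 1.1
   vertex 5.8 4.3 4.0
  endloop
 endfacet
 facet normal -0.077 -0.548 0.833
  outer loop
   vertex 5.1 3.1 3.4
   vertex 0.3 5.6 4.6
   vertex 0.0 2.3 2.4
  endloop
 endfacet
 facet normal -0.007 -0.444 0.896
  outer loop
   vertex 5.1 3.1 3.4
   vertex 5.8 4.3 4.0
   vertex 0.3 5.6 4.6
  endloop
 endfacet
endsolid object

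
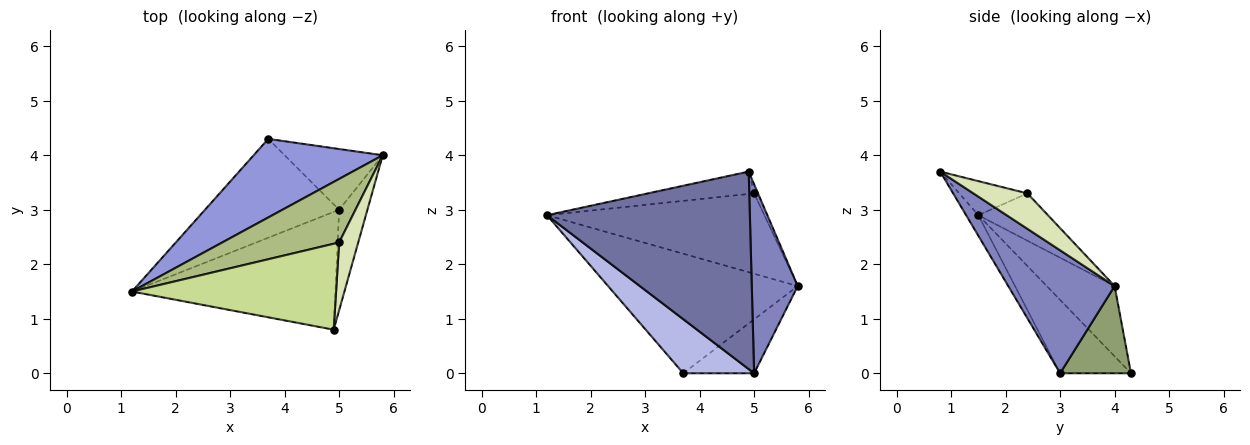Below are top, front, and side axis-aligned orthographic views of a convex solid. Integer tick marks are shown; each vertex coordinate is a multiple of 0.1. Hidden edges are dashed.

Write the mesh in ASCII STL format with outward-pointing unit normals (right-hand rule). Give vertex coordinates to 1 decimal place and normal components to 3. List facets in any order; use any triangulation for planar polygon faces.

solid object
 facet normal -0.052 -0.858 -0.511
  outer loop
   vertex 5.0 3.0 0.0
   vertex 4.9 0.8 3.7
   vertex 1.2 1.5 2.9
  endloop
 endfacet
 facet normal 0.898 -0.388 -0.207
  outer loop
   vertex 5.0 3.0 0.0
   vertex 5.8 4.0 1.6
   vertex 4.9 0.8 3.7
  endloop
 endfacet
 facet normal -0.286 0.801 0.526
  outer loop
   vertex 3.7 4.3 0.0
   vertex 1.2 1.5 2.9
   vertex 5.8 4.0 1.6
  endloop
 endfacet
 facet normal -0.433 -0.433 -0.791
  outer loop
   vertex 3.7 4.3 0.0
   vertex 5.0 3.0 0.0
   vertex 1.2 1.5 2.9
  endloop
 endfacet
 facet normal 0.553 0.553 -0.623
  outer loop
   vertex 3.7 4.3 0.0
   vertex 5.8 4.0 1.6
   vertex 5.0 3.0 0.0
  endloop
 endfacet
 facet normal -0.244 0.761 0.602
  outer loop
   vertex 5.0 2.4 3.3
   vertex 5.8 4.0 1.6
   vertex 1.2 1.5 2.9
  endloop
 endfacet
 facet normal -0.159 0.249 0.955
  outer loop
   vertex 5.0 2.4 3.3
   vertex 1.2 1.5 2.9
   vertex 4.9 0.8 3.7
  endloop
 endfacet
 facet normal 0.879 0.063 0.473
  outer loop
   vertex 5.0 2.4 3.3
   vertex 4.9 0.8 3.7
   vertex 5.8 4.0 1.6
  endloop
 endfacet
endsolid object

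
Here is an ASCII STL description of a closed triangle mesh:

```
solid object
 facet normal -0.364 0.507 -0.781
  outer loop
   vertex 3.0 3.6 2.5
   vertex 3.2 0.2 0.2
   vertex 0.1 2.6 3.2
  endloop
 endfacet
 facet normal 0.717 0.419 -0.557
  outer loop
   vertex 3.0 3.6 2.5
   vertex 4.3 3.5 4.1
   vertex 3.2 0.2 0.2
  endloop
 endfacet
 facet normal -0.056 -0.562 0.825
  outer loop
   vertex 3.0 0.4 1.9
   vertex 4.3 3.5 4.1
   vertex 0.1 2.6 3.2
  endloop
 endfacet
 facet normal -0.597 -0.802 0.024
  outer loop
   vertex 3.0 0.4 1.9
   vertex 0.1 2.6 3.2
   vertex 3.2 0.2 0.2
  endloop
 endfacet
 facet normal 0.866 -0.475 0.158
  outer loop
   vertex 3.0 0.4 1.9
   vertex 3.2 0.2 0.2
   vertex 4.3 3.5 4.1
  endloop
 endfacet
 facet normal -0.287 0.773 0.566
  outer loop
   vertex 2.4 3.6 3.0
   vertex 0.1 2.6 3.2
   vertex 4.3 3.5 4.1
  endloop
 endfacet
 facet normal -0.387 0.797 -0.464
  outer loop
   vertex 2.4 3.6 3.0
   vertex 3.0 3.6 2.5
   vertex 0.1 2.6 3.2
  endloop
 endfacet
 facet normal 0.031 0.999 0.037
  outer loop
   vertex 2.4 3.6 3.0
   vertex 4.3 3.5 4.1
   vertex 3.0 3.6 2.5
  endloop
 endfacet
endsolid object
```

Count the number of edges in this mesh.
12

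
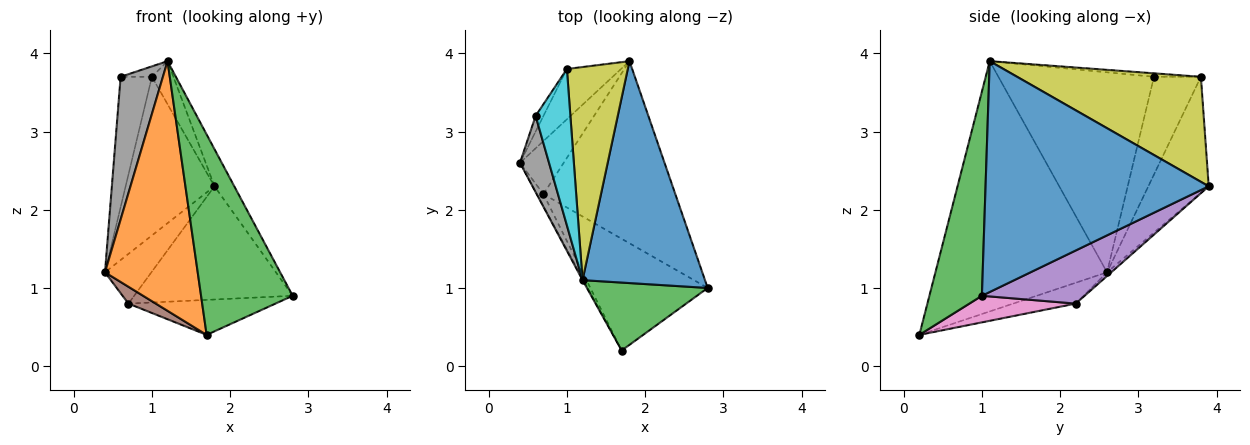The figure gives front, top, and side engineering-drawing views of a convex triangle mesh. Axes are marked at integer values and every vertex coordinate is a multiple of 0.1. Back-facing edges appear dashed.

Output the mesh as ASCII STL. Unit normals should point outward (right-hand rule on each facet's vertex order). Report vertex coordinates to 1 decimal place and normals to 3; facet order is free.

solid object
 facet normal 0.881 0.078 0.467
  outer loop
   vertex 1.2 1.1 3.9
   vertex 2.8 1.0 0.9
   vertex 1.8 3.9 2.3
  endloop
 endfacet
 facet normal -0.880 -0.475 -0.003
  outer loop
   vertex 1.7 0.2 0.4
   vertex 1.2 1.1 3.9
   vertex 0.4 2.6 1.2
  endloop
 endfacet
 facet normal 0.477 -0.832 0.282
  outer loop
   vertex 1.7 0.2 0.4
   vertex 2.8 1.0 0.9
   vertex 1.2 1.1 3.9
  endloop
 endfacet
 facet normal -0.061 0.682 -0.728
  outer loop
   vertex 0.7 2.2 0.8
   vertex 0.4 2.6 1.2
   vertex 1.8 3.9 2.3
  endloop
 endfacet
 facet normal 0.324 0.500 -0.804
  outer loop
   vertex 0.7 2.2 0.8
   vertex 1.8 3.9 2.3
   vertex 2.8 1.0 0.9
  endloop
 endfacet
 facet normal -0.881 -0.385 -0.275
  outer loop
   vertex 0.7 2.2 0.8
   vertex 1.7 0.2 0.4
   vertex 0.4 2.6 1.2
  endloop
 endfacet
 facet normal 0.211 0.292 -0.933
  outer loop
   vertex 0.7 2.2 0.8
   vertex 2.8 1.0 0.9
   vertex 1.7 0.2 0.4
  endloop
 endfacet
 facet normal -0.956 -0.260 0.139
  outer loop
   vertex 0.6 3.2 3.7
   vertex 0.4 2.6 1.2
   vertex 1.2 1.1 3.9
  endloop
 endfacet
 facet normal 0.861 0.101 0.499
  outer loop
   vertex 1.0 3.8 3.7
   vertex 1.2 1.1 3.9
   vertex 1.8 3.9 2.3
  endloop
 endfacet
 facet normal -0.099 0.066 0.993
  outer loop
   vertex 1.0 3.8 3.7
   vertex 0.6 3.2 3.7
   vertex 1.2 1.1 3.9
  endloop
 endfacet
 facet normal -0.544 0.800 -0.254
  outer loop
   vertex 1.0 3.8 3.7
   vertex 1.8 3.9 2.3
   vertex 0.4 2.6 1.2
  endloop
 endfacet
 facet normal -0.830 0.553 -0.066
  outer loop
   vertex 1.0 3.8 3.7
   vertex 0.4 2.6 1.2
   vertex 0.6 3.2 3.7
  endloop
 endfacet
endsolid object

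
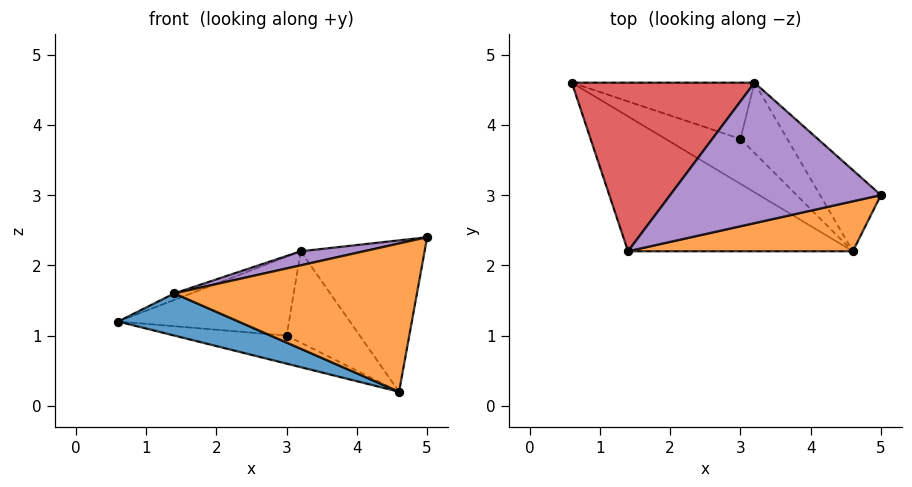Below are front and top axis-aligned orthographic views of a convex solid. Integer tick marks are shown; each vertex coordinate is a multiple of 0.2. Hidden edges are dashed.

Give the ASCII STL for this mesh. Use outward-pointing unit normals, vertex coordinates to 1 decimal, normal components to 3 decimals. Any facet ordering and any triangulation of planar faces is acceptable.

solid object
 facet normal -0.385 -0.275 -0.881
  outer loop
   vertex 4.6 2.2 0.2
   vertex 1.4 2.2 1.6
   vertex 0.6 4.6 1.2
  endloop
 endfacet
 facet normal 0.138 -0.939 0.316
  outer loop
   vertex 4.6 2.2 0.2
   vertex 5.0 3.0 2.4
   vertex 1.4 2.2 1.6
  endloop
 endfacet
 facet normal 0.105 0.527 -0.843
  outer loop
   vertex 3.0 3.8 1.0
   vertex 4.6 2.2 0.2
   vertex 0.6 4.6 1.2
  endloop
 endfacet
 facet normal -0.359 0.036 0.933
  outer loop
   vertex 3.2 4.6 2.2
   vertex 0.6 4.6 1.2
   vertex 1.4 2.2 1.6
  endloop
 endfacet
 facet normal -0.195 -0.098 0.976
  outer loop
   vertex 3.2 4.6 2.2
   vertex 1.4 2.2 1.6
   vertex 5.0 3.0 2.4
  endloop
 endfacet
 facet normal 0.218 0.795 -0.566
  outer loop
   vertex 3.2 4.6 2.2
   vertex 3.0 3.8 1.0
   vertex 0.6 4.6 1.2
  endloop
 endfacet
 facet normal 0.641 0.676 -0.363
  outer loop
   vertex 3.2 4.6 2.2
   vertex 5.0 3.0 2.4
   vertex 4.6 2.2 0.2
  endloop
 endfacet
 facet normal 0.438 0.712 -0.548
  outer loop
   vertex 3.2 4.6 2.2
   vertex 4.6 2.2 0.2
   vertex 3.0 3.8 1.0
  endloop
 endfacet
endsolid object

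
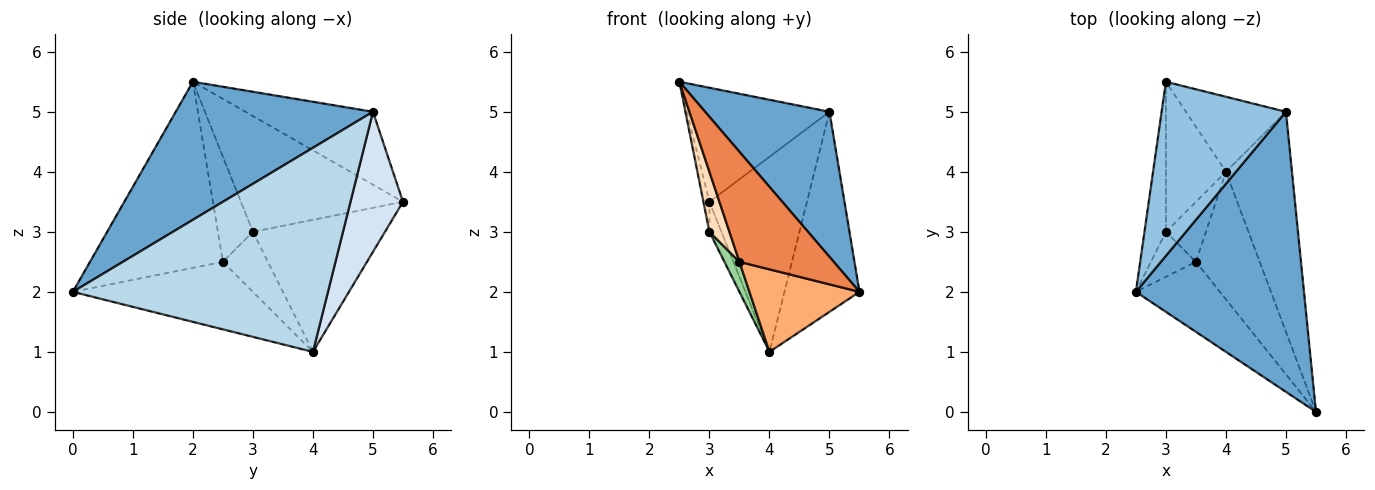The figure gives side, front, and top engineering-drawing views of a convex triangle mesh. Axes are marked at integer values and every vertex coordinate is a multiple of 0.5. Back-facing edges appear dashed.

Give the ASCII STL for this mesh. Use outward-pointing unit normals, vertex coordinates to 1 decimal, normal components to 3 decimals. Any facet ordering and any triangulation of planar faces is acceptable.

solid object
 facet normal 0.589 -0.372 0.717
  outer loop
   vertex 5.0 5.0 5.0
   vertex 2.5 2.0 5.5
   vertex 5.5 0.0 2.0
  endloop
 endfacet
 facet normal -0.440 0.492 0.751
  outer loop
   vertex 5.0 5.0 5.0
   vertex 3.0 5.5 3.5
   vertex 2.5 2.0 5.5
  endloop
 endfacet
 facet normal 0.916 0.269 -0.296
  outer loop
   vertex 5.0 5.0 5.0
   vertex 5.5 0.0 2.0
   vertex 4.0 4.0 1.0
  endloop
 endfacet
 facet normal 0.449 0.834 -0.321
  outer loop
   vertex 5.0 5.0 5.0
   vertex 4.0 4.0 1.0
   vertex 3.0 5.5 3.5
  endloop
 endfacet
 facet normal -0.765 -0.543 -0.346
  outer loop
   vertex 3.5 2.5 2.5
   vertex 5.5 0.0 2.0
   vertex 2.5 2.0 5.5
  endloop
 endfacet
 facet normal -0.664 -0.406 -0.627
  outer loop
   vertex 3.5 2.5 2.5
   vertex 4.0 4.0 1.0
   vertex 5.5 0.0 2.0
  endloop
 endfacet
 facet normal -0.983 0.036 -0.182
  outer loop
   vertex 3.0 3.0 3.0
   vertex 2.5 2.0 5.5
   vertex 3.0 5.5 3.5
  endloop
 endfacet
 facet normal -0.814 -0.465 -0.349
  outer loop
   vertex 3.0 3.0 3.0
   vertex 3.5 2.5 2.5
   vertex 2.5 2.0 5.5
  endloop
 endfacet
 facet normal -0.907 0.082 -0.412
  outer loop
   vertex 3.0 3.0 3.0
   vertex 3.0 5.5 3.5
   vertex 4.0 4.0 1.0
  endloop
 endfacet
 facet normal -0.802 -0.267 -0.535
  outer loop
   vertex 3.0 3.0 3.0
   vertex 4.0 4.0 1.0
   vertex 3.5 2.5 2.5
  endloop
 endfacet
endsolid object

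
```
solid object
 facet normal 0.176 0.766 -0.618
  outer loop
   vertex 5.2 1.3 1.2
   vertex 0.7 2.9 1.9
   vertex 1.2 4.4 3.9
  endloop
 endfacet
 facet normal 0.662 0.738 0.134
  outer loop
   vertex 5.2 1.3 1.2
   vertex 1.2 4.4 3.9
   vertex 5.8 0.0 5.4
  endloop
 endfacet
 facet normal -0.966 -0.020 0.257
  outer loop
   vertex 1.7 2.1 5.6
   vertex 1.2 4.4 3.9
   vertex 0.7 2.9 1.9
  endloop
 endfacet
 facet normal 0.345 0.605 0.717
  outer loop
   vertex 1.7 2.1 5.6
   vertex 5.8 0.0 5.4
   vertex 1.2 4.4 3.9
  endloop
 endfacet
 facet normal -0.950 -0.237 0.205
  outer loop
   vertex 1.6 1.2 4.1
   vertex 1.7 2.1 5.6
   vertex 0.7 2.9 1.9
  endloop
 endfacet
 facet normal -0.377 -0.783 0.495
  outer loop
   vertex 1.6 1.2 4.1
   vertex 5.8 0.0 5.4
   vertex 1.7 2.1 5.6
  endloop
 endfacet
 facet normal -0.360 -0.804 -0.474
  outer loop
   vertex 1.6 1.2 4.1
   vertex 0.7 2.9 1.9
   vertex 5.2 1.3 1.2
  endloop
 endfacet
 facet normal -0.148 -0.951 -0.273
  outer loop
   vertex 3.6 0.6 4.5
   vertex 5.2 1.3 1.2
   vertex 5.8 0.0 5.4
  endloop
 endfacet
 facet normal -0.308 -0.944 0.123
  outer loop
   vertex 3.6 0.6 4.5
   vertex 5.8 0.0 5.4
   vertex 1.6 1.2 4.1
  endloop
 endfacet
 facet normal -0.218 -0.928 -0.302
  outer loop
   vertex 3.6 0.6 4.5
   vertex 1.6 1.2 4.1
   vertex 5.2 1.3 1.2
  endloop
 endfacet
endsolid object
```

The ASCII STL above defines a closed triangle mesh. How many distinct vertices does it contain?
7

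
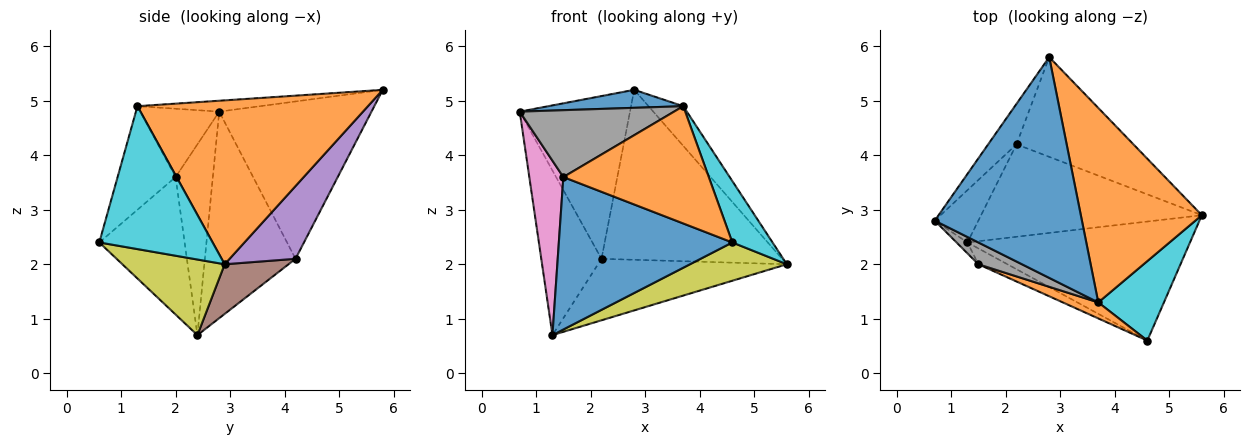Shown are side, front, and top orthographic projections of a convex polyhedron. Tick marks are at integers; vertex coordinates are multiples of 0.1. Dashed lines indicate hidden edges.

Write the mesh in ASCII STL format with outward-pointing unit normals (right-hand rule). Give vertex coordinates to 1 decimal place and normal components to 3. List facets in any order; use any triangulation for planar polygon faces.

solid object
 facet normal -0.074 -0.081 0.994
  outer loop
   vertex 3.7 1.3 4.9
   vertex 2.8 5.8 5.2
   vertex 0.7 2.8 4.8
  endloop
 endfacet
 facet normal 0.799 0.120 0.590
  outer loop
   vertex 3.7 1.3 4.9
   vertex 5.6 2.9 2.0
   vertex 2.8 5.8 5.2
  endloop
 endfacet
 facet normal -0.802 0.580 -0.144
  outer loop
   vertex 2.2 4.2 2.1
   vertex 0.7 2.8 4.8
   vertex 2.8 5.8 5.2
  endloop
 endfacet
 facet normal -0.820 0.545 -0.173
  outer loop
   vertex 2.2 4.2 2.1
   vertex 1.3 2.4 0.7
   vertex 0.7 2.8 4.8
  endloop
 endfacet
 facet normal 0.300 0.823 -0.483
  outer loop
   vertex 2.2 4.2 2.1
   vertex 2.8 5.8 5.2
   vertex 5.6 2.9 2.0
  endloop
 endfacet
 facet normal 0.184 0.544 -0.818
  outer loop
   vertex 2.2 4.2 2.1
   vertex 5.6 2.9 2.0
   vertex 1.3 2.4 0.7
  endloop
 endfacet
 facet normal -0.737 -0.674 -0.042
  outer loop
   vertex 1.5 2.0 3.6
   vertex 0.7 2.8 4.8
   vertex 1.3 2.4 0.7
  endloop
 endfacet
 facet normal -0.437 -0.855 0.279
  outer loop
   vertex 1.5 2.0 3.6
   vertex 3.7 1.3 4.9
   vertex 0.7 2.8 4.8
  endloop
 endfacet
 facet normal 0.308 -0.291 -0.906
  outer loop
   vertex 4.6 0.6 2.4
   vertex 1.3 2.4 0.7
   vertex 5.6 2.9 2.0
  endloop
 endfacet
 facet normal 0.865 -0.307 0.397
  outer loop
   vertex 4.6 0.6 2.4
   vertex 5.6 2.9 2.0
   vertex 3.7 1.3 4.9
  endloop
 endfacet
 facet normal -0.439 -0.893 -0.093
  outer loop
   vertex 4.6 0.6 2.4
   vertex 1.5 2.0 3.6
   vertex 1.3 2.4 0.7
  endloop
 endfacet
 facet normal -0.367 -0.921 0.126
  outer loop
   vertex 4.6 0.6 2.4
   vertex 3.7 1.3 4.9
   vertex 1.5 2.0 3.6
  endloop
 endfacet
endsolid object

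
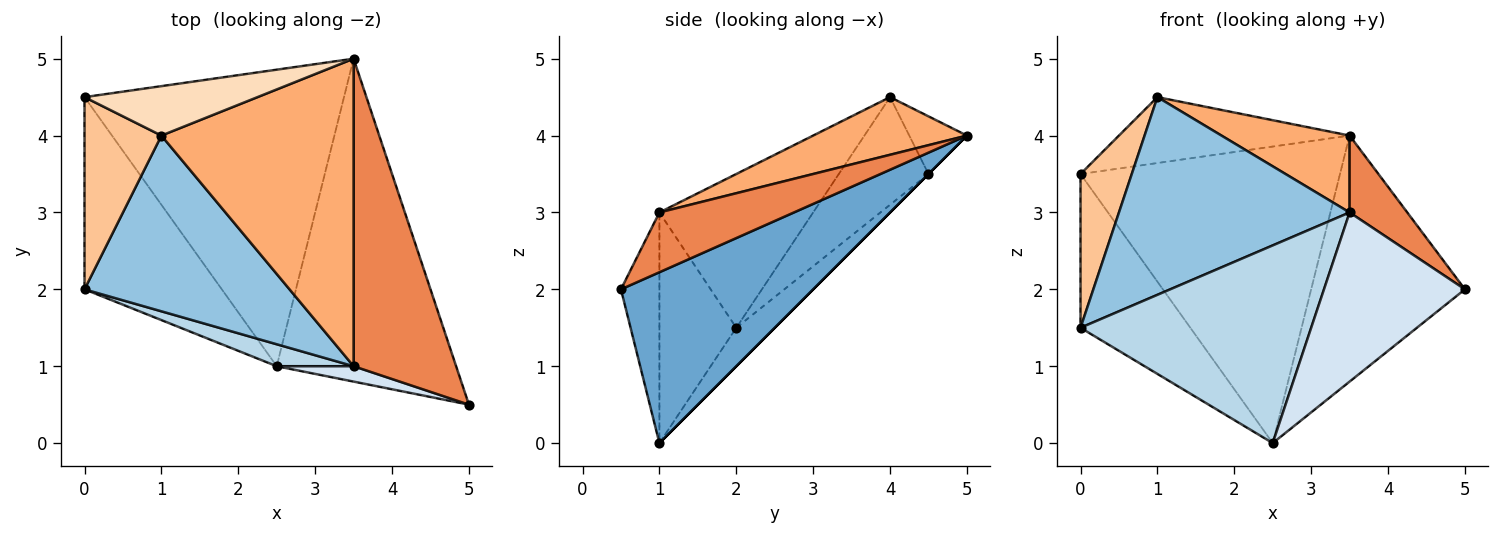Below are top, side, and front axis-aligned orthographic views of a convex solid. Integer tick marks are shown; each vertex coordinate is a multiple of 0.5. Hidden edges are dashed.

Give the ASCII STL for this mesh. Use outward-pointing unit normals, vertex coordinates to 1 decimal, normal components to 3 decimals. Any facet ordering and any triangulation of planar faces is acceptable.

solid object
 facet normal 0.604 0.483 -0.634
  outer loop
   vertex 2.5 1.0 0.0
   vertex 3.5 5.0 4.0
   vertex 5.0 0.5 2.0
  endloop
 endfacet
 facet normal -0.446 -0.669 0.595
  outer loop
   vertex 3.5 1.0 3.0
   vertex 1.0 4.0 4.5
   vertex 0.0 2.0 1.5
  endloop
 endfacet
 facet normal -0.314 -0.943 0.105
  outer loop
   vertex 3.5 1.0 3.0
   vertex 0.0 2.0 1.5
   vertex 2.5 1.0 0.0
  endloop
 endfacet
 facet normal -0.262 -0.961 0.087
  outer loop
   vertex 3.5 1.0 3.0
   vertex 2.5 1.0 0.0
   vertex 5.0 0.5 2.0
  endloop
 endfacet
 facet normal 0.493 -0.211 0.844
  outer loop
   vertex 3.5 1.0 3.0
   vertex 5.0 0.5 2.0
   vertex 3.5 5.0 4.0
  endloop
 endfacet
 facet normal 0.279 -0.233 0.931
  outer loop
   vertex 3.5 1.0 3.0
   vertex 3.5 5.0 4.0
   vertex 1.0 4.0 4.5
  endloop
 endfacet
 facet normal -0.738 -0.422 0.527
  outer loop
   vertex 0.0 4.5 3.5
   vertex 0.0 2.0 1.5
   vertex 1.0 4.0 4.5
  endloop
 endfacet
 facet normal -0.196 0.784 0.588
  outer loop
   vertex 0.0 4.5 3.5
   vertex 1.0 4.0 4.5
   vertex 3.5 5.0 4.0
  endloop
 endfacet
 facet normal -0.214 0.610 -0.763
  outer loop
   vertex 0.0 4.5 3.5
   vertex 2.5 1.0 0.0
   vertex 0.0 2.0 1.5
  endloop
 endfacet
 facet normal 0.000 0.707 -0.707
  outer loop
   vertex 0.0 4.5 3.5
   vertex 3.5 5.0 4.0
   vertex 2.5 1.0 0.0
  endloop
 endfacet
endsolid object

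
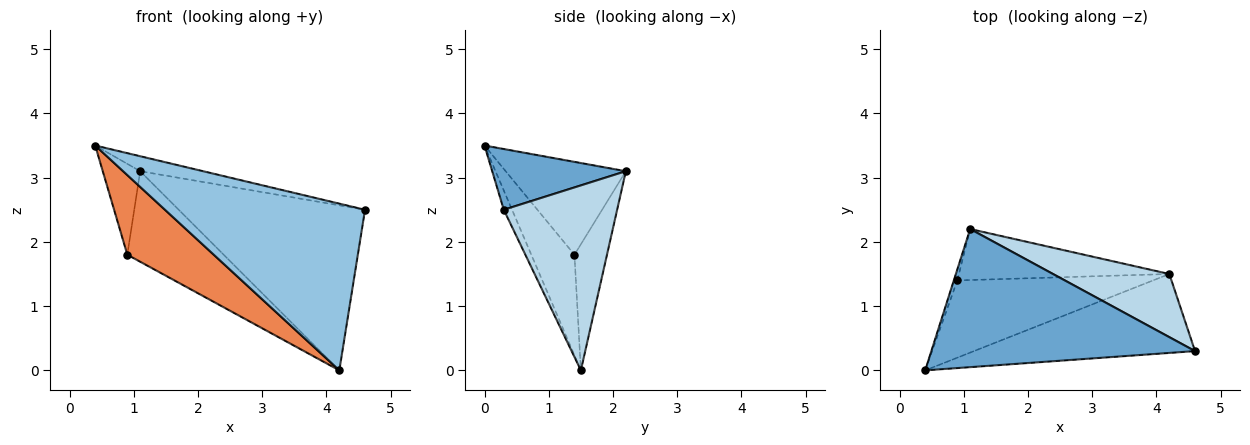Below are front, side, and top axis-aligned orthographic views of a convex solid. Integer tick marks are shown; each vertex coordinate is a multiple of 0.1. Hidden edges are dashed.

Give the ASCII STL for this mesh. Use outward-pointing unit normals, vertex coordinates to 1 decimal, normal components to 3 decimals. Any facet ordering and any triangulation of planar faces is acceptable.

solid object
 facet normal 0.223 0.105 0.969
  outer loop
   vertex 1.1 2.2 3.1
   vertex 0.4 0.0 3.5
   vertex 4.6 0.3 2.5
  endloop
 endfacet
 facet normal -0.037 -0.903 -0.428
  outer loop
   vertex 4.2 1.5 0.0
   vertex 4.6 0.3 2.5
   vertex 0.4 0.0 3.5
  endloop
 endfacet
 facet normal 0.494 0.812 0.311
  outer loop
   vertex 4.2 1.5 0.0
   vertex 1.1 2.2 3.1
   vertex 4.6 0.3 2.5
  endloop
 endfacet
 facet normal -0.954 0.297 -0.036
  outer loop
   vertex 0.9 1.4 1.8
   vertex 0.4 0.0 3.5
   vertex 1.1 2.2 3.1
  endloop
 endfacet
 facet normal -0.337 -0.676 -0.656
  outer loop
   vertex 0.9 1.4 1.8
   vertex 4.2 1.5 0.0
   vertex 0.4 0.0 3.5
  endloop
 endfacet
 facet normal -0.282 0.836 -0.471
  outer loop
   vertex 0.9 1.4 1.8
   vertex 1.1 2.2 3.1
   vertex 4.2 1.5 0.0
  endloop
 endfacet
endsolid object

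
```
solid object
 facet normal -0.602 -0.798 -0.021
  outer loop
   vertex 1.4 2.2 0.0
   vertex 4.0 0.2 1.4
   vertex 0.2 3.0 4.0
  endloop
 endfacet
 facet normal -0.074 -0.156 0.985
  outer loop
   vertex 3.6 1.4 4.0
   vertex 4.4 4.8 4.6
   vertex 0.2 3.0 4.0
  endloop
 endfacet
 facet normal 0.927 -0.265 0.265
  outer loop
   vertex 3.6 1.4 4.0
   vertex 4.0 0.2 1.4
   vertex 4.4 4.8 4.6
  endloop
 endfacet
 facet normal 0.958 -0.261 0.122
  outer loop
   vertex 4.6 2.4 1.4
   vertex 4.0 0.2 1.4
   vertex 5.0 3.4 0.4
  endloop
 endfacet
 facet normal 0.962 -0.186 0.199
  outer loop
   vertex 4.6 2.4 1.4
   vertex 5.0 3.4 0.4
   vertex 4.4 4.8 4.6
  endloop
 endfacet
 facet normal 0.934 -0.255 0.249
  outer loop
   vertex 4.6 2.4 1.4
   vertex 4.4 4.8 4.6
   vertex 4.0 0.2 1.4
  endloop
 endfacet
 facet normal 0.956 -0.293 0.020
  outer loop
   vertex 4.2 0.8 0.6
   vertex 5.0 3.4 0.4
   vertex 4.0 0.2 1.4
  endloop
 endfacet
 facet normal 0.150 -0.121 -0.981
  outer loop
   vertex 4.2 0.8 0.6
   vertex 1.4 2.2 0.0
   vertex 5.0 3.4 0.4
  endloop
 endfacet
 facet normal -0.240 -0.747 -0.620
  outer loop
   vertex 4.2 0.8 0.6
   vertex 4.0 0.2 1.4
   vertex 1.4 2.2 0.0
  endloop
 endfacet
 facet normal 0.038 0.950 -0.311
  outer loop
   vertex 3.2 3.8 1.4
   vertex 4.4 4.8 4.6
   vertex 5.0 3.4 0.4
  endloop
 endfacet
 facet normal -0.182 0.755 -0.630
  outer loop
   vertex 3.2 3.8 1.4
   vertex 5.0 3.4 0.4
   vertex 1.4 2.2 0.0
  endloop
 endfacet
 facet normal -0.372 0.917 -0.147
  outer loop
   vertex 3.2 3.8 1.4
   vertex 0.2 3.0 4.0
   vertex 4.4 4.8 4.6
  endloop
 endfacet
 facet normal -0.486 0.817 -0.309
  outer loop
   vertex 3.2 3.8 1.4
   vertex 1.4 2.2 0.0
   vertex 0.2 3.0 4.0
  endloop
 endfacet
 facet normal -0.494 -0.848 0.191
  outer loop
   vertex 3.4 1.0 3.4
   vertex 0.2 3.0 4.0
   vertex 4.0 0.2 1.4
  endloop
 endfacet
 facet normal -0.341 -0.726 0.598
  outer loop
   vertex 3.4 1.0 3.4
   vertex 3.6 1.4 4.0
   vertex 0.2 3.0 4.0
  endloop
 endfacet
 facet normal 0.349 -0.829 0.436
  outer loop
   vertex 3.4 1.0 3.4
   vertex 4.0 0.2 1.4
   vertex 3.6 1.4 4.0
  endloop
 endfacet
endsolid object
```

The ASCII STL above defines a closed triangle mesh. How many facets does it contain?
16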